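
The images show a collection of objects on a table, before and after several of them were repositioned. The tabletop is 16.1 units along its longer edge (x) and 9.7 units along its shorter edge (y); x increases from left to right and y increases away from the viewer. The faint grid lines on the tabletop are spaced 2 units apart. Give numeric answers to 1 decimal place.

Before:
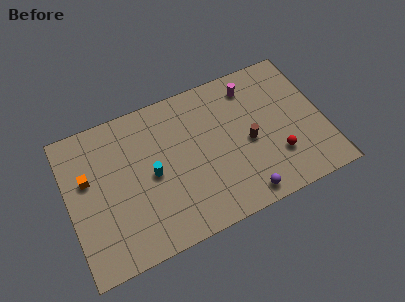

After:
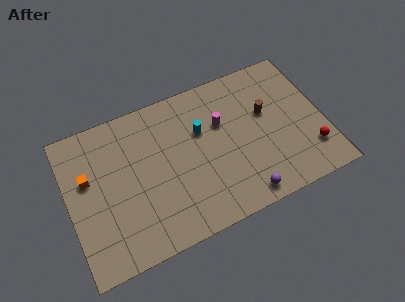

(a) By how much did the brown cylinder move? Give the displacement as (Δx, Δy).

(1.3, 1.5)

From the two frames, the brown cylinder sits at roughly (11.3, 4.4) before and (12.6, 5.9) after.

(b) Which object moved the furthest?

the cyan cylinder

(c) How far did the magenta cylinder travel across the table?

2.7

The magenta cylinder moved from about (11.9, 8.0) to (9.8, 6.3), a distance of √(2.1² + 1.7²) ≈ 2.7.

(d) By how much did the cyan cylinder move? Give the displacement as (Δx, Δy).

(3.3, 1.6)

The cyan cylinder started near (5.2, 4.7) and ended near (8.5, 6.3).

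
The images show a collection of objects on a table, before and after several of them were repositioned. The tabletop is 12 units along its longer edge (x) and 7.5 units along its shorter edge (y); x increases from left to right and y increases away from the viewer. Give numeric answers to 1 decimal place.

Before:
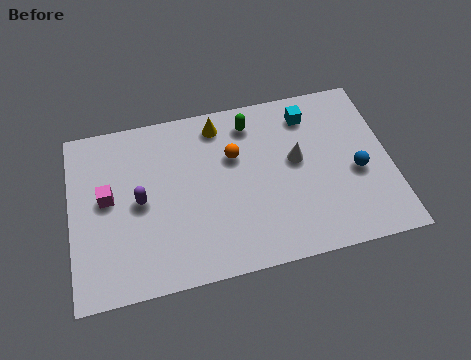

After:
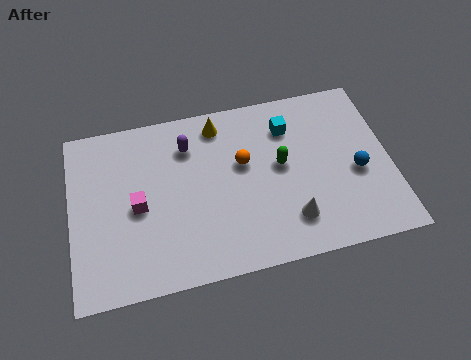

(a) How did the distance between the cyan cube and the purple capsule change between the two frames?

-3.1

The distance was about 6.9 in the first image and 3.8 in the second, so they moved 3.1 units closer together.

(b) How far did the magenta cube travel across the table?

1.3

The magenta cube moved from about (1.4, 4.1) to (2.5, 3.5), a distance of √(1.1² + 0.6²) ≈ 1.3.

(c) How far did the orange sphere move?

0.5

From (6.2, 4.9) to (6.5, 4.5), the orange sphere covered √(0.3² + 0.4²) ≈ 0.5 units.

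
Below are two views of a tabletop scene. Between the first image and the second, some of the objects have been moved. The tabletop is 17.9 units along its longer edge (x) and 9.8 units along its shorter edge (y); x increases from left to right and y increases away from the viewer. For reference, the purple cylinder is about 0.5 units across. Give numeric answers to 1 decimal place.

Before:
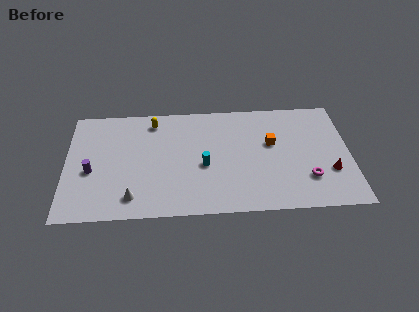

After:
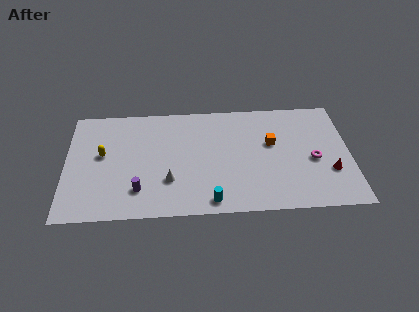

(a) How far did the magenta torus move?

1.6

The magenta torus was near (15.2, 2.7) before and (15.6, 4.3) after, so it travelled √(0.4² + 1.6²) ≈ 1.6 units.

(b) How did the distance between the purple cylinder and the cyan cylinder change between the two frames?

-2.4

They were about 7.1 units apart before and 4.7 after — 2.4 units closer together.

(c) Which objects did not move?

the red cone and the orange cube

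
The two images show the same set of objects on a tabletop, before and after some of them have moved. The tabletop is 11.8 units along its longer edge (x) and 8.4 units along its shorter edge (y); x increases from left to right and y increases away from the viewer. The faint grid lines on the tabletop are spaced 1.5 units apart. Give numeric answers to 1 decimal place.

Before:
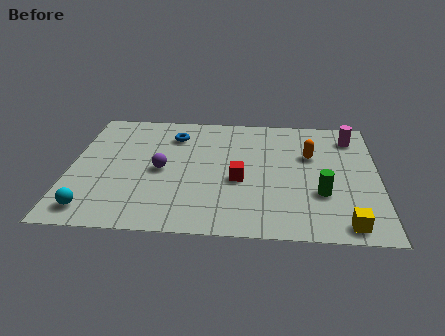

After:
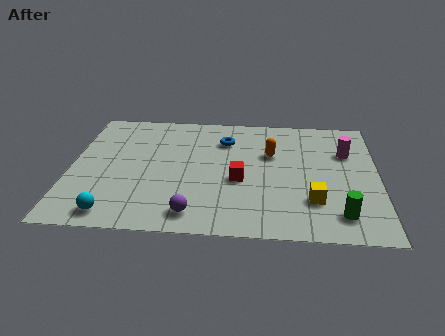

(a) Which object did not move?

the red cube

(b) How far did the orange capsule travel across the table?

1.5

The orange capsule moved from about (9.2, 5.4) to (7.7, 5.4), a distance of √(1.5² + 0.0²) ≈ 1.5.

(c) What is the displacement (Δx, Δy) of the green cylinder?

(0.7, -1.3)

The green cylinder started near (9.6, 2.8) and ended near (10.3, 1.5).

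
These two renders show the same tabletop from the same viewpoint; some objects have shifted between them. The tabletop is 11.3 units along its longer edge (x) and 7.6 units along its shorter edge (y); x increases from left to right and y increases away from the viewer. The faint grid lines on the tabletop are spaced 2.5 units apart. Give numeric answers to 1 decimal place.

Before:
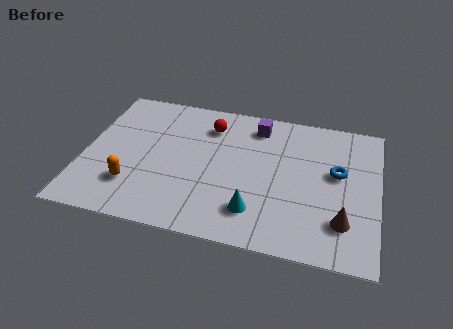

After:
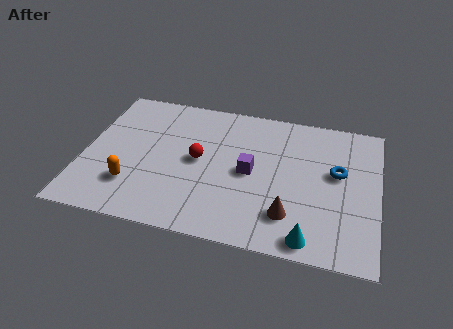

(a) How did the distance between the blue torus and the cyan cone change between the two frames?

-0.3

Before: roughly 4.0 units apart; after: 3.7. That's 0.3 units closer together.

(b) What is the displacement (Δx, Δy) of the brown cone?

(-2.0, -0.1)

From the two frames, the brown cone sits at roughly (10.0, 1.9) before and (8.0, 1.8) after.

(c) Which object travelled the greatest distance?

the purple cube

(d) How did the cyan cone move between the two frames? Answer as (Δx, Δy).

(2.1, -0.9)

The cyan cone was at about (6.7, 1.7) and moved to about (8.8, 0.8).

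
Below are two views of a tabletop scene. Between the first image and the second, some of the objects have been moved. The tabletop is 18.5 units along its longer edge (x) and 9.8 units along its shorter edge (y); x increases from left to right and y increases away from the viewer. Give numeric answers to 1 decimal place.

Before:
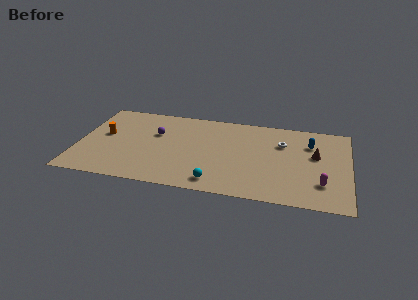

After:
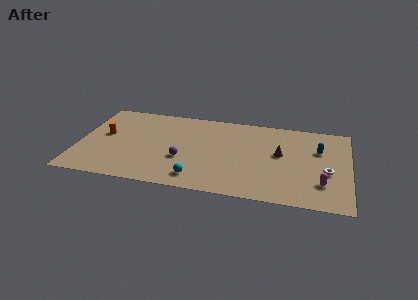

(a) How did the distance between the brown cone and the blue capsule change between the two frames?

+1.4

Before: roughly 1.4 units apart; after: 2.8. That's 1.4 units further apart.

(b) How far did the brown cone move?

2.4

From (16.2, 5.8) to (13.8, 5.5), the brown cone covered √(2.4² + 0.3²) ≈ 2.4 units.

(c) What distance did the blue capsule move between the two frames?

0.8

The blue capsule moved from about (15.8, 7.1) to (16.4, 6.5), a distance of √(0.6² + 0.6²) ≈ 0.8.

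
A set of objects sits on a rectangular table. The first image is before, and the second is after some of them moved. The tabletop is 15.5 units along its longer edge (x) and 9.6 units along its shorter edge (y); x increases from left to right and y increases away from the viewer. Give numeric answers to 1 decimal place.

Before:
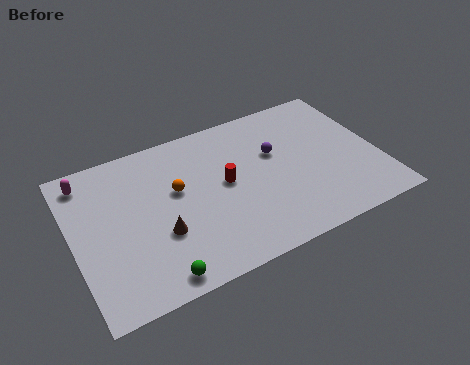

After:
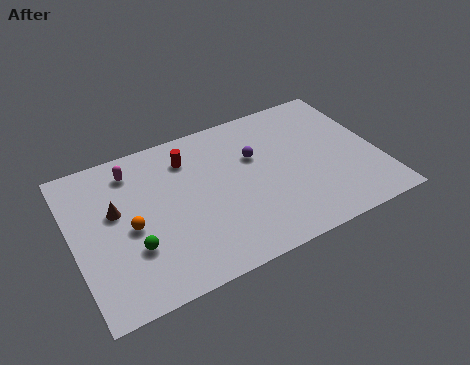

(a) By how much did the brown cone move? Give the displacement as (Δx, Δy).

(-2.0, 2.3)

From the two frames, the brown cone sits at roughly (4.2, 3.4) before and (2.2, 5.7) after.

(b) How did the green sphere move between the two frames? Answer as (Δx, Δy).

(-0.9, 2.1)

The green sphere was at about (3.7, 1.0) and moved to about (2.8, 3.1).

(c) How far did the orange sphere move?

2.8

The orange sphere was near (5.3, 5.7) before and (2.8, 4.4) after, so it travelled √(2.5² + 1.3²) ≈ 2.8 units.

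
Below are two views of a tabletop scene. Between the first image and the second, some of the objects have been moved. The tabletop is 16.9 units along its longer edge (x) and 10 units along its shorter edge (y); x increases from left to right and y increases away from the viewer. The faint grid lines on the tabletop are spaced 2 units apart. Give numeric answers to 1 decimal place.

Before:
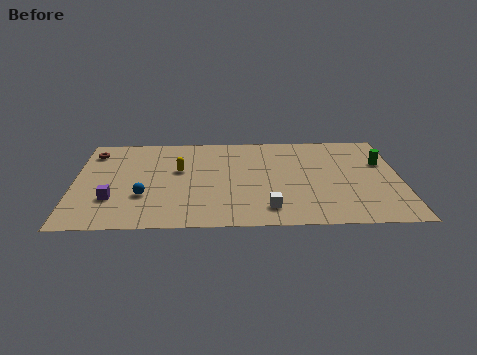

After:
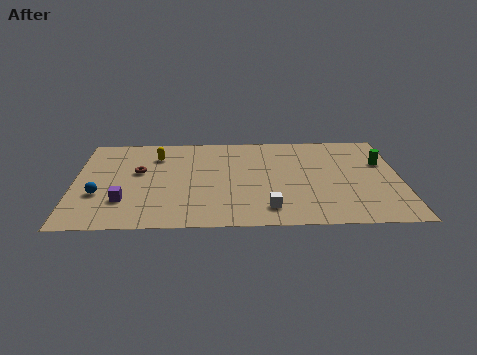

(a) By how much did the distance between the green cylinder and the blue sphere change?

+2.2

They were about 12.8 units apart before and 15.0 after — 2.2 units further apart.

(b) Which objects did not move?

the green cylinder and the white cube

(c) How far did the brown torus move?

3.3

The brown torus moved from about (0.9, 8.1) to (3.3, 5.9), a distance of √(2.4² + 2.2²) ≈ 3.3.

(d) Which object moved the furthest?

the brown torus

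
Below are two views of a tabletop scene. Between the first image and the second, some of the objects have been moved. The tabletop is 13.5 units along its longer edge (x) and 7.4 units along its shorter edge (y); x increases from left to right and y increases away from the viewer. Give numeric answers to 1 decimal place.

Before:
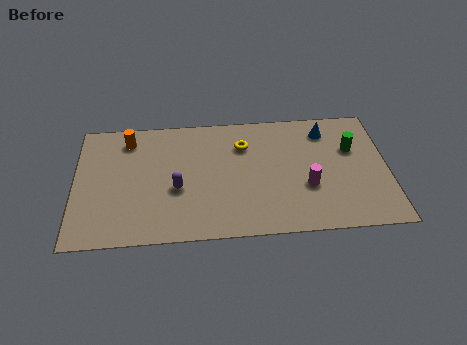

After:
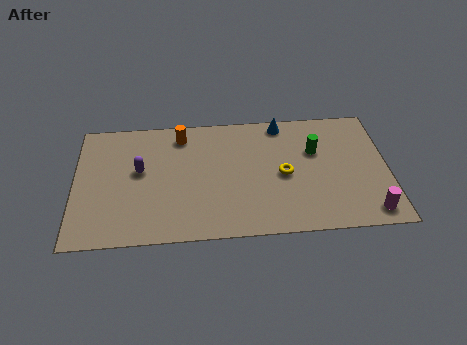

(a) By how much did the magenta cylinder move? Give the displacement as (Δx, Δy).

(2.6, -1.7)

The magenta cylinder was at about (10.0, 2.7) and moved to about (12.6, 1.0).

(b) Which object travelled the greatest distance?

the magenta cylinder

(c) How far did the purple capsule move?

2.0

From (4.4, 3.0) to (2.8, 4.2), the purple capsule covered √(1.6² + 1.2²) ≈ 2.0 units.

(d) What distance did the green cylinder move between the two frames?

1.6

The green cylinder moved from about (12.0, 4.8) to (10.4, 4.8), a distance of √(1.6² + 0.0²) ≈ 1.6.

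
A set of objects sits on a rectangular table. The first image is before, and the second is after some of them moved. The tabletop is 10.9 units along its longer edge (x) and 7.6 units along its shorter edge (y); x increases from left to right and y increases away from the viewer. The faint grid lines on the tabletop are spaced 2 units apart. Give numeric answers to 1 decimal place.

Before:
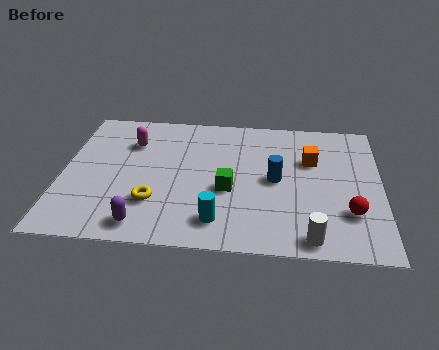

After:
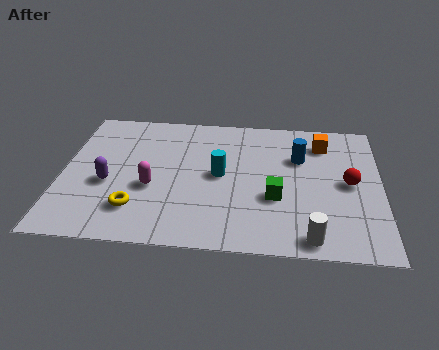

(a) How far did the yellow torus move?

0.7

From (3.2, 2.2) to (2.6, 1.8), the yellow torus covered √(0.6² + 0.4²) ≈ 0.7 units.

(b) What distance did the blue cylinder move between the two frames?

1.5

The blue cylinder moved from about (7.3, 3.8) to (8.1, 5.1), a distance of √(0.8² + 1.3²) ≈ 1.5.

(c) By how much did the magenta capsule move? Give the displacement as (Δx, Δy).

(0.8, -2.5)

The magenta capsule was at about (2.3, 5.5) and moved to about (3.1, 3.0).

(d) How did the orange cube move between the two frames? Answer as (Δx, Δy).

(0.4, 1.0)

The orange cube started near (8.5, 5.0) and ended near (8.9, 6.0).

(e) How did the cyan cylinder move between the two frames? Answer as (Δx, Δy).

(0.0, 2.5)

From the two frames, the cyan cylinder sits at roughly (5.4, 1.4) before and (5.4, 3.9) after.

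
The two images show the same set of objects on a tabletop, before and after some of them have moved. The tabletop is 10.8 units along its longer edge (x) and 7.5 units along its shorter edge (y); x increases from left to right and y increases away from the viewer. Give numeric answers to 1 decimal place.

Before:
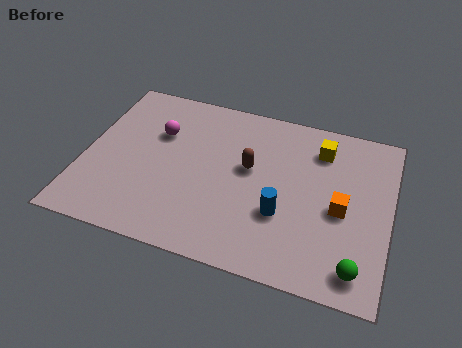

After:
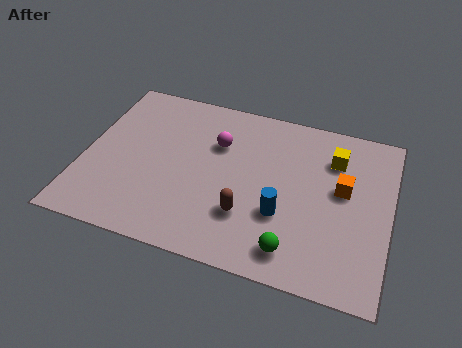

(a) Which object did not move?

the blue cylinder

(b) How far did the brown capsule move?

2.1

From (5.8, 4.3) to (5.9, 2.2), the brown capsule covered √(0.1² + 2.1²) ≈ 2.1 units.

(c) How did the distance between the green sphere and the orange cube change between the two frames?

+1.0

The distance was about 2.4 in the first image and 3.4 in the second, so they moved 1.0 units further apart.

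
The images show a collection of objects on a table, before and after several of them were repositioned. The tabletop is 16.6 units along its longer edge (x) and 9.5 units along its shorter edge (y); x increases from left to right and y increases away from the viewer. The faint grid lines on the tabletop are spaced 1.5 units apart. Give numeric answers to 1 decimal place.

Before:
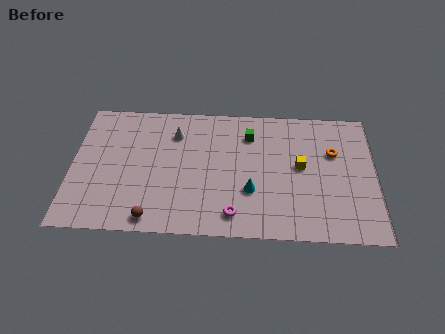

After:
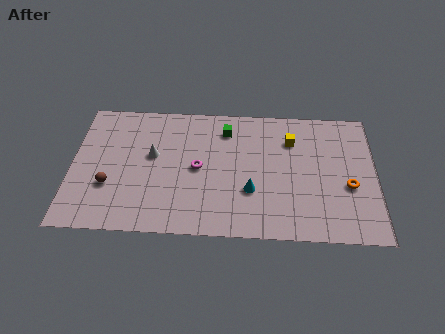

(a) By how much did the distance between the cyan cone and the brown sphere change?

+2.0

Before: roughly 5.7 units apart; after: 7.7. That's 2.0 units further apart.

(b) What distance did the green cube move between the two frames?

1.3

From (9.7, 7.3) to (8.4, 7.6), the green cube covered √(1.3² + 0.3²) ≈ 1.3 units.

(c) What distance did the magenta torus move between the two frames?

3.8

The magenta torus was near (8.9, 1.5) before and (6.9, 4.7) after, so it travelled √(2.0² + 3.2²) ≈ 3.8 units.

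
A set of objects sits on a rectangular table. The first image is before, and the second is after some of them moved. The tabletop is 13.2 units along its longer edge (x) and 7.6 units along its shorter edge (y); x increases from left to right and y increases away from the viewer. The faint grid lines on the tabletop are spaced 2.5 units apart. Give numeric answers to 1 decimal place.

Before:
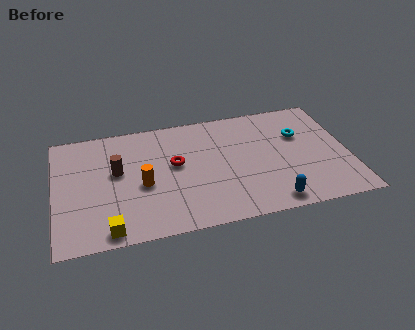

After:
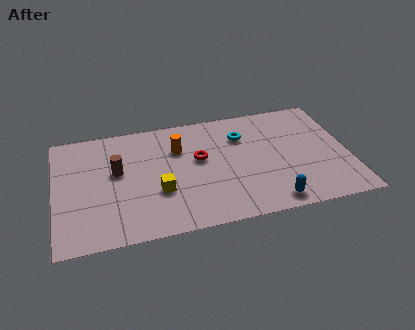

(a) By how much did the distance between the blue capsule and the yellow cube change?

-2.0

They were about 7.2 units apart before and 5.2 after — 2.0 units closer together.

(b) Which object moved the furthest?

the yellow cube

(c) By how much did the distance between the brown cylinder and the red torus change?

+1.1

They were about 2.6 units apart before and 3.7 after — 1.1 units further apart.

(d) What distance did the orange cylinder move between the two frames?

2.6

The orange cylinder moved from about (3.9, 3.3) to (5.6, 5.3), a distance of √(1.7² + 2.0²) ≈ 2.6.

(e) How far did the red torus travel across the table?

1.1

The red torus moved from about (5.4, 4.3) to (6.5, 4.4), a distance of √(1.1² + 0.1²) ≈ 1.1.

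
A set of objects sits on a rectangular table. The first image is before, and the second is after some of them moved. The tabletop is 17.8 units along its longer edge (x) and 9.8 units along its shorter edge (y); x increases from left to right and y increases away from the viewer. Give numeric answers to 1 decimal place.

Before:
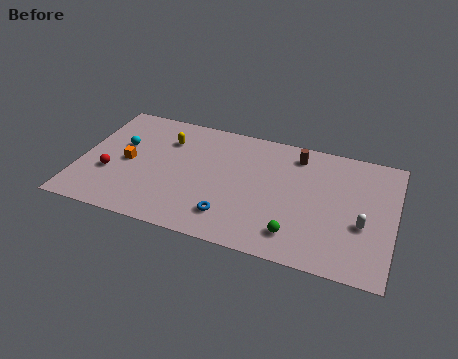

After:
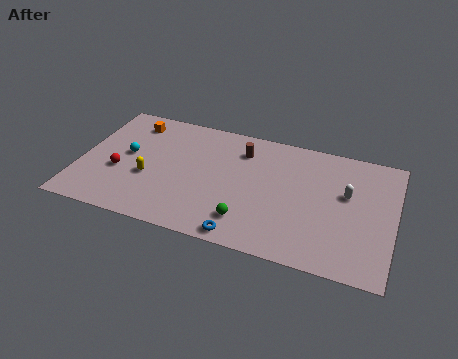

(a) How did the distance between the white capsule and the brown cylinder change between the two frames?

+0.4

Before: roughly 5.9 units apart; after: 6.3. That's 0.4 units further apart.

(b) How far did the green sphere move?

2.7

From (12.5, 1.9) to (9.8, 2.1), the green sphere covered √(2.7² + 0.2²) ≈ 2.7 units.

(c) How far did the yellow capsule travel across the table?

3.5

The yellow capsule moved from about (4.7, 7.2) to (4.0, 3.8), a distance of √(0.7² + 3.4²) ≈ 3.5.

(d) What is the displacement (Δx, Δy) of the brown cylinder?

(-3.1, -0.6)

The brown cylinder started near (12.1, 8.2) and ended near (9.0, 7.6).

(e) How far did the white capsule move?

2.3

The white capsule was near (16.1, 3.8) before and (15.1, 5.9) after, so it travelled √(1.0² + 2.1²) ≈ 2.3 units.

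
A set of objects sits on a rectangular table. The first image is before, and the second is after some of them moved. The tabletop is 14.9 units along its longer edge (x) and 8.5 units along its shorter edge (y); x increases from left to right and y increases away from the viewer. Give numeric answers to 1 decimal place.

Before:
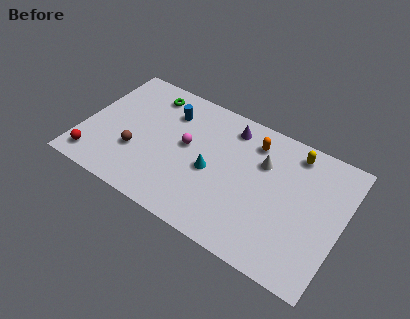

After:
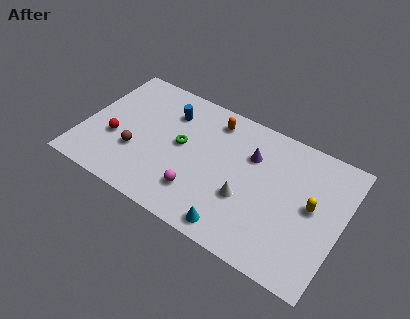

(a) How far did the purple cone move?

1.8

The purple cone was near (8.1, 7.1) before and (9.5, 5.9) after, so it travelled √(1.4² + 1.2²) ≈ 1.8 units.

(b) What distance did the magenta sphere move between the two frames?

2.8

From (5.9, 4.7) to (7.0, 2.1), the magenta sphere covered √(1.1² + 2.6²) ≈ 2.8 units.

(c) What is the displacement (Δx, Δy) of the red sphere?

(0.9, 1.9)

The red sphere was at about (1.0, 1.3) and moved to about (1.9, 3.2).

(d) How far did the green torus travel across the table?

3.4

The green torus moved from about (3.3, 7.1) to (5.6, 4.6), a distance of √(2.3² + 2.5²) ≈ 3.4.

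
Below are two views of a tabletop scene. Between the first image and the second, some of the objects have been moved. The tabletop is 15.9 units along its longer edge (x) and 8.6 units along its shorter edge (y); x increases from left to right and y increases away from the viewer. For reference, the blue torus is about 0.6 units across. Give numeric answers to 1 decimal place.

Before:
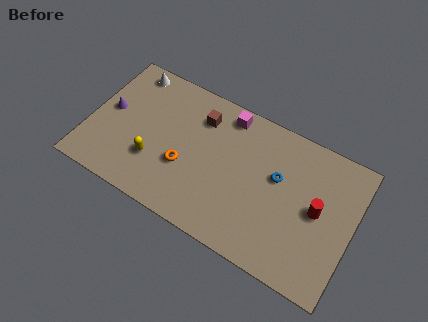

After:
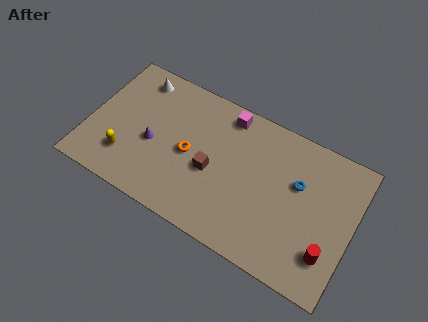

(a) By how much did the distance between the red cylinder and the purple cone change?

-1.8

The distance was about 12.7 in the first image and 10.9 in the second, so they moved 1.8 units closer together.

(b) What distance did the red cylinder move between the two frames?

2.4

From (13.8, 4.4) to (14.7, 2.2), the red cylinder covered √(0.9² + 2.2²) ≈ 2.4 units.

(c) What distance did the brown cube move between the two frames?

3.1

From (6.4, 6.6) to (7.5, 3.7), the brown cube covered √(1.1² + 2.9²) ≈ 3.1 units.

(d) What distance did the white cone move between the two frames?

0.6

From (1.9, 7.6) to (2.4, 7.3), the white cone covered √(0.5² + 0.3²) ≈ 0.6 units.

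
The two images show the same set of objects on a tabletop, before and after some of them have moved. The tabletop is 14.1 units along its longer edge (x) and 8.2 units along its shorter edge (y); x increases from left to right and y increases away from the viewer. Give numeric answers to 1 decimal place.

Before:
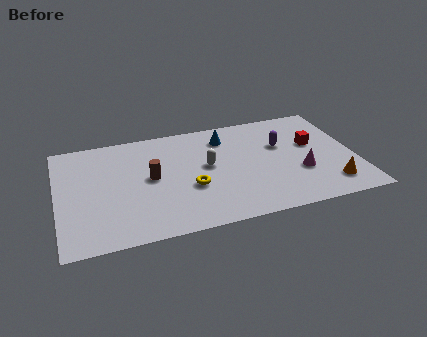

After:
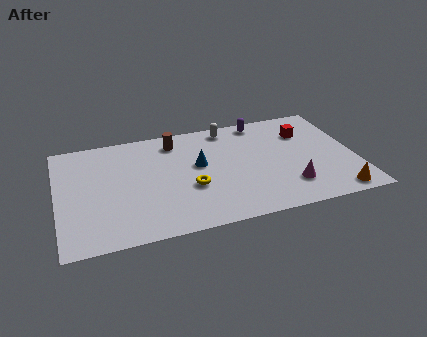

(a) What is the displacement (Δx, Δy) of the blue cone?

(-1.4, -1.8)

The blue cone was at about (8.1, 6.5) and moved to about (6.7, 4.7).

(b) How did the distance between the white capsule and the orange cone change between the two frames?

+1.5

Before: roughly 6.3 units apart; after: 7.8. That's 1.5 units further apart.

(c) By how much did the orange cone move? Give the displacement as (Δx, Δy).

(0.2, -0.7)

From the two frames, the orange cone sits at roughly (12.7, 1.6) before and (12.9, 0.9) after.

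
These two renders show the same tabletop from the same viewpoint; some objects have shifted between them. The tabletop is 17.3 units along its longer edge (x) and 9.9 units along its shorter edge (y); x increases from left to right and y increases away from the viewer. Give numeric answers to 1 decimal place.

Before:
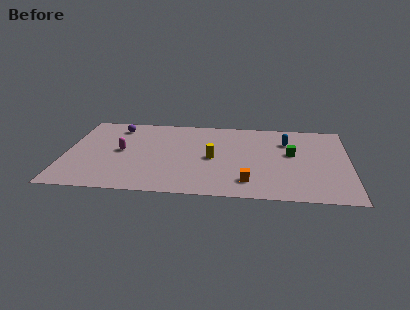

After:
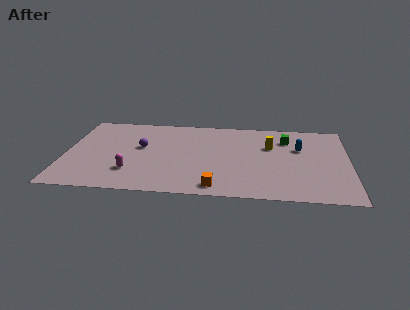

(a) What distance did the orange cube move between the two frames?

2.1

From (11.2, 2.0) to (9.3, 1.2), the orange cube covered √(1.9² + 0.8²) ≈ 2.1 units.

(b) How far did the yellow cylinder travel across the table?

3.9

The yellow cylinder moved from about (9.0, 4.7) to (12.5, 6.5), a distance of √(3.5² + 1.8²) ≈ 3.9.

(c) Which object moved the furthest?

the yellow cylinder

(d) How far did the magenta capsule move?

2.6

The magenta capsule moved from about (3.4, 5.1) to (4.1, 2.6), a distance of √(0.7² + 2.5²) ≈ 2.6.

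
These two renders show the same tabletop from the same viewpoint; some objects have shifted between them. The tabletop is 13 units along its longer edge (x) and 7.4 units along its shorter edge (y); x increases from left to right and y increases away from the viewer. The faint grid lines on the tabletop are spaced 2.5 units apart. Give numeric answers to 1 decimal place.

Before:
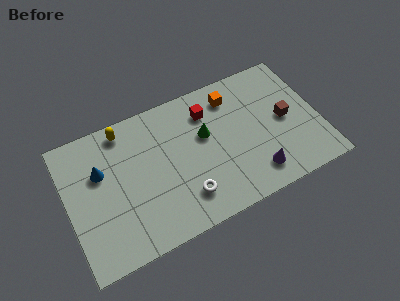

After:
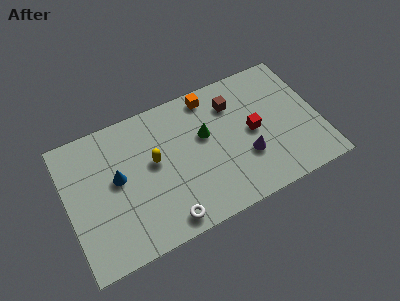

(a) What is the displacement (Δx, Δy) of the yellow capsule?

(1.3, -2.3)

From the two frames, the yellow capsule sits at roughly (3.2, 6.5) before and (4.5, 4.2) after.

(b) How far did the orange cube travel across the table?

1.2

The orange cube was near (8.8, 6.0) before and (7.7, 6.5) after, so it travelled √(1.1² + 0.5²) ≈ 1.2 units.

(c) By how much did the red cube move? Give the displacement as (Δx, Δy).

(2.1, -2.0)

The red cube started near (7.5, 5.7) and ended near (9.6, 3.7).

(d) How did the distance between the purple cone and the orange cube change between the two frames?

-0.4

The distance was about 4.6 in the first image and 4.2 in the second, so they moved 0.4 units closer together.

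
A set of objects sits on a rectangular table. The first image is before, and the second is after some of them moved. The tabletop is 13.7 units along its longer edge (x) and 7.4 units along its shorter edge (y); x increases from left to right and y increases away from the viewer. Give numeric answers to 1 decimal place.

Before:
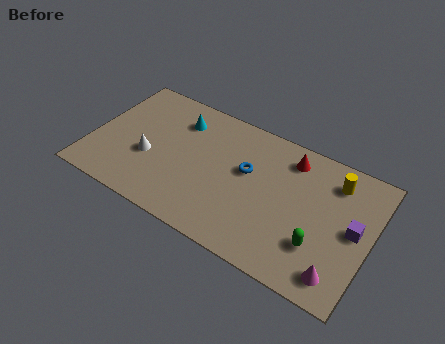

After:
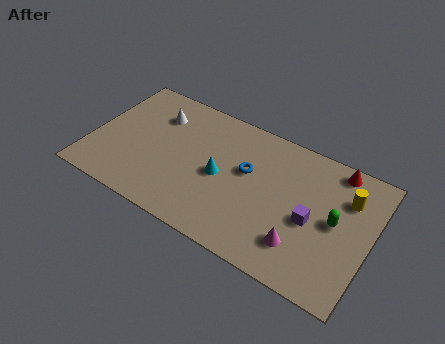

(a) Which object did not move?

the blue torus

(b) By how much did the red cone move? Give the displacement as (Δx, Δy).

(2.2, 0.5)

From the two frames, the red cone sits at roughly (9.5, 6.1) before and (11.7, 6.6) after.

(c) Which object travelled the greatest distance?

the cyan cone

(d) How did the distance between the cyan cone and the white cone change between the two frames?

+1.0

They were about 3.0 units apart before and 4.0 after — 1.0 units further apart.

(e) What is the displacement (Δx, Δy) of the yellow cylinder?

(0.7, -0.6)

The yellow cylinder was at about (11.7, 5.9) and moved to about (12.4, 5.3).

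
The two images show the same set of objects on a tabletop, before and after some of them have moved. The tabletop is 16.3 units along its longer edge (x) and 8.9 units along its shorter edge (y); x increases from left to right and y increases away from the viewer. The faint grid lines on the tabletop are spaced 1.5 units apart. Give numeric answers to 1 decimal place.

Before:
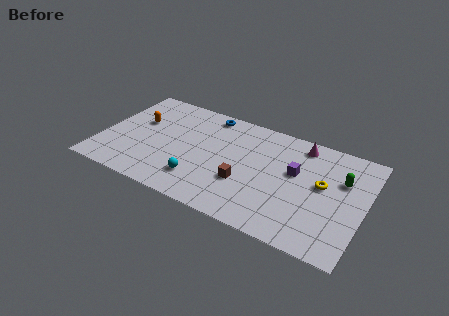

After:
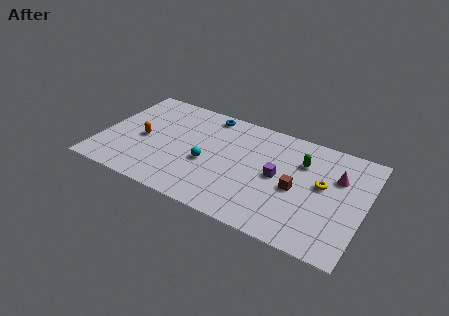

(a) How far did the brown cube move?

3.2

The brown cube moved from about (9.1, 3.1) to (12.2, 4.0), a distance of √(3.1² + 0.9²) ≈ 3.2.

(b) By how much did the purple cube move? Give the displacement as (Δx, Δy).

(-1.0, -0.8)

From the two frames, the purple cube sits at roughly (12.0, 5.3) before and (11.0, 4.5) after.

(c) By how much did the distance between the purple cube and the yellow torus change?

+1.0

The distance was about 1.7 in the first image and 2.7 in the second, so they moved 1.0 units further apart.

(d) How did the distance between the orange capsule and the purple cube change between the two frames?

-1.5

Before: roughly 9.9 units apart; after: 8.4. That's 1.5 units closer together.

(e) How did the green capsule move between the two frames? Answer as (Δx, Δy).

(-2.5, 0.4)

The green capsule was at about (14.8, 5.9) and moved to about (12.3, 6.3).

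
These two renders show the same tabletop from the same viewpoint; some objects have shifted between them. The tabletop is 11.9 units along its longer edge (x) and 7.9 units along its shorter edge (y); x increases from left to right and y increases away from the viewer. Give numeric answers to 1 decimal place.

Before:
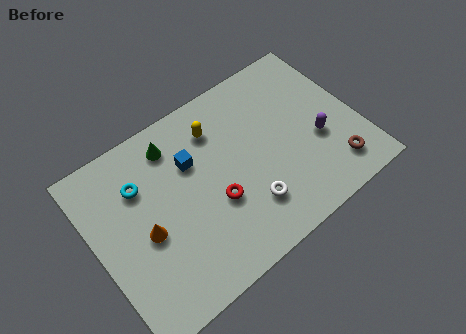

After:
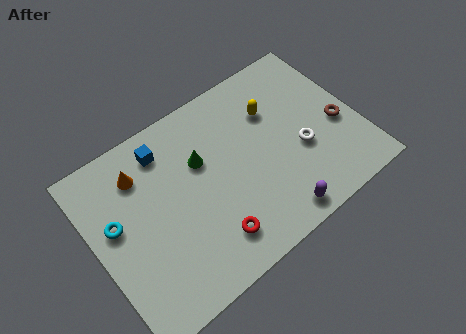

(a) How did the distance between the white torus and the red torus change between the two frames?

+3.1

Before: roughly 1.6 units apart; after: 4.7. That's 3.1 units further apart.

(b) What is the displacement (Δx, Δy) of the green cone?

(1.0, -1.4)

From the two frames, the green cone sits at roughly (4.0, 6.5) before and (5.0, 5.1) after.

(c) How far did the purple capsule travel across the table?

3.3

The purple capsule was near (10.0, 3.1) before and (7.5, 0.9) after, so it travelled √(2.5² + 2.2²) ≈ 3.3 units.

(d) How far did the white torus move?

2.9

The white torus was near (6.5, 2.0) before and (9.2, 3.1) after, so it travelled √(2.7² + 1.1²) ≈ 2.9 units.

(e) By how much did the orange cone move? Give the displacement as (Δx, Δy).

(0.3, 2.6)

The orange cone started near (2.1, 3.5) and ended near (2.4, 6.1).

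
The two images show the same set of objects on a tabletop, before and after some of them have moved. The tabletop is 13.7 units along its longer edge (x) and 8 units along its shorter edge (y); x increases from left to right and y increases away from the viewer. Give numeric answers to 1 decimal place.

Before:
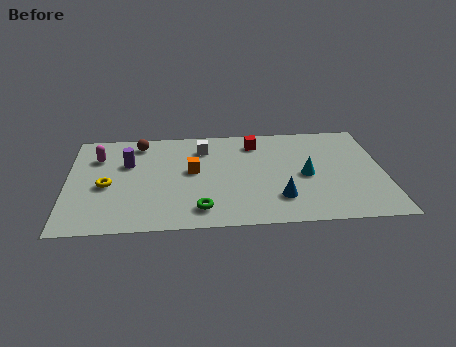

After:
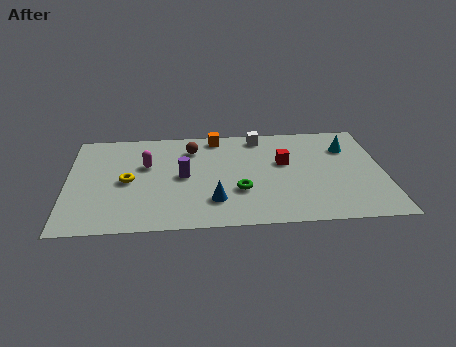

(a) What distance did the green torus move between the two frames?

2.1

The green torus was near (5.7, 1.4) before and (7.4, 2.7) after, so it travelled √(1.7² + 1.3²) ≈ 2.1 units.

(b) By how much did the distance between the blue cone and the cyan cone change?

+4.9

They were about 2.1 units apart before and 7.0 after — 4.9 units further apart.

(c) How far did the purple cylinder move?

2.7

The purple cylinder moved from about (2.6, 5.2) to (5.0, 4.0), a distance of √(2.4² + 1.2²) ≈ 2.7.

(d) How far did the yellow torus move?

0.9

The yellow torus moved from about (1.7, 3.5) to (2.6, 3.8), a distance of √(0.9² + 0.3²) ≈ 0.9.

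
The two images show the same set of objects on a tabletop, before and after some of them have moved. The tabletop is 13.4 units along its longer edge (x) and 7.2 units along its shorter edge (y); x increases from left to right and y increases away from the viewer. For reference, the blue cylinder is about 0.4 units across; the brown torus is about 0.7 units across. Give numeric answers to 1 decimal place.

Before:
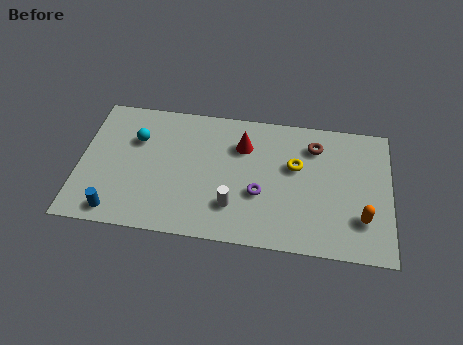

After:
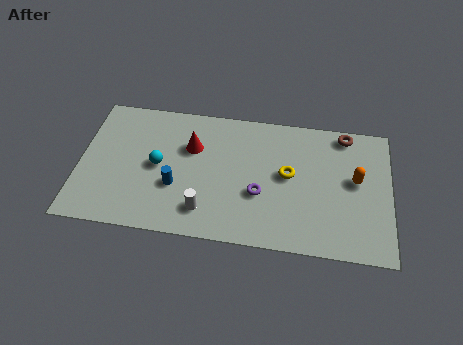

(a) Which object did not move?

the purple torus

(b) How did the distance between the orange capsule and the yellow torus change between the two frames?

-0.9

They were about 3.8 units apart before and 2.9 after — 0.9 units closer together.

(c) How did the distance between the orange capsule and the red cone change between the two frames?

+1.0

The distance was about 6.1 in the first image and 7.1 in the second, so they moved 1.0 units further apart.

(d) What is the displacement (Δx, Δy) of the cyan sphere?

(1.0, -1.3)

From the two frames, the cyan sphere sits at roughly (2.4, 4.9) before and (3.4, 3.6) after.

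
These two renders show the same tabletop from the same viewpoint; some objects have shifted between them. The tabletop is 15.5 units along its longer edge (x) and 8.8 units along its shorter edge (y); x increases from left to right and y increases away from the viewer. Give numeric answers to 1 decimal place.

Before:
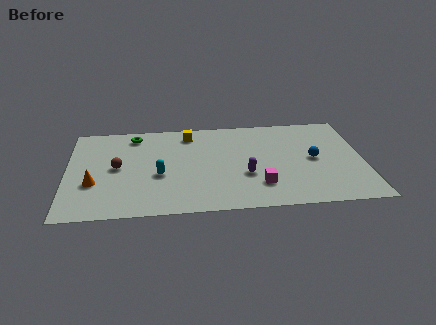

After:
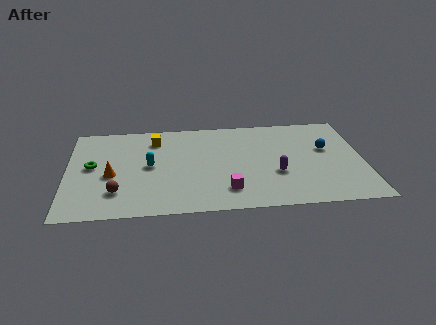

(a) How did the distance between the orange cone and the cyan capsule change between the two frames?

-1.3

They were about 3.4 units apart before and 2.1 after — 1.3 units closer together.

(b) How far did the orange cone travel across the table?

1.1

The orange cone moved from about (1.4, 3.1) to (2.3, 3.8), a distance of √(0.9² + 0.7²) ≈ 1.1.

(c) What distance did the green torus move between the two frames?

3.6

The green torus was near (3.5, 7.5) before and (1.3, 4.7) after, so it travelled √(2.2² + 2.8²) ≈ 3.6 units.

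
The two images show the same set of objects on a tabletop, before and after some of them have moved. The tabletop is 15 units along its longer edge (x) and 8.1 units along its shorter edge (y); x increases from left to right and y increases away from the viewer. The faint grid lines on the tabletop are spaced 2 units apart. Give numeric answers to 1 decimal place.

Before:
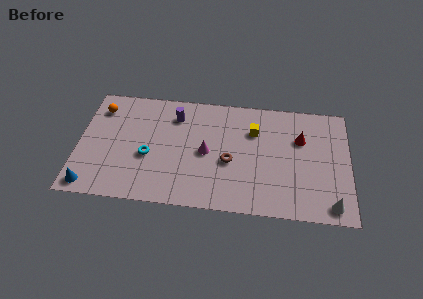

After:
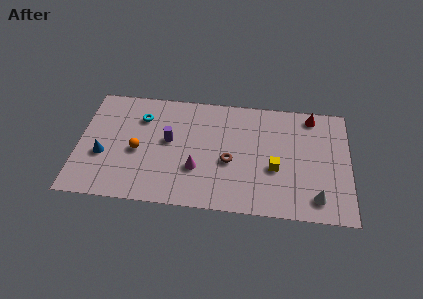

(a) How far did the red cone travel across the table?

1.8

From (12.3, 5.4) to (12.9, 7.1), the red cone covered √(0.6² + 1.7²) ≈ 1.8 units.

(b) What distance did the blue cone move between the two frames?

2.3

The blue cone moved from about (0.8, 0.9) to (1.4, 3.1), a distance of √(0.6² + 2.2²) ≈ 2.3.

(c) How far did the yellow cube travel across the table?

2.8

The yellow cube moved from about (9.7, 5.7) to (10.9, 3.2), a distance of √(1.2² + 2.5²) ≈ 2.8.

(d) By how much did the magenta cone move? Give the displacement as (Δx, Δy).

(-0.5, -1.2)

The magenta cone started near (7.1, 3.9) and ended near (6.6, 2.7).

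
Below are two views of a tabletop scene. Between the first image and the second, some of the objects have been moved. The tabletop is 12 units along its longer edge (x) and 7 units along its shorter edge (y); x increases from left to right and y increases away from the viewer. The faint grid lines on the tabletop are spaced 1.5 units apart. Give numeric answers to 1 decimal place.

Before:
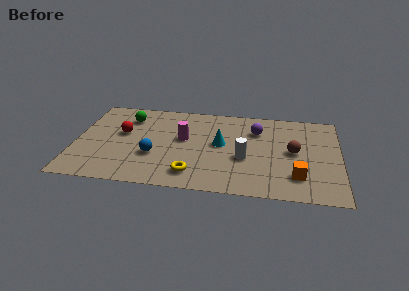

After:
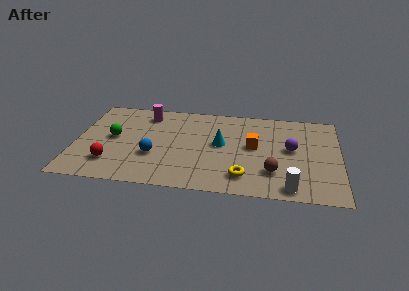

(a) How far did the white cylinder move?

2.9

The white cylinder moved from about (7.7, 2.8) to (9.8, 0.8), a distance of √(2.1² + 2.0²) ≈ 2.9.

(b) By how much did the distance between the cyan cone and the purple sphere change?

+1.1

They were about 2.1 units apart before and 3.2 after — 1.1 units further apart.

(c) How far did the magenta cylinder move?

2.5

From (4.9, 4.0) to (3.1, 5.8), the magenta cylinder covered √(1.8² + 1.8²) ≈ 2.5 units.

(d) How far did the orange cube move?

2.9

From (10.1, 1.7) to (8.1, 3.8), the orange cube covered √(2.0² + 2.1²) ≈ 2.9 units.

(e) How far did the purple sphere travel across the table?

2.1

The purple sphere moved from about (8.2, 5.1) to (9.8, 3.8), a distance of √(1.6² + 1.3²) ≈ 2.1.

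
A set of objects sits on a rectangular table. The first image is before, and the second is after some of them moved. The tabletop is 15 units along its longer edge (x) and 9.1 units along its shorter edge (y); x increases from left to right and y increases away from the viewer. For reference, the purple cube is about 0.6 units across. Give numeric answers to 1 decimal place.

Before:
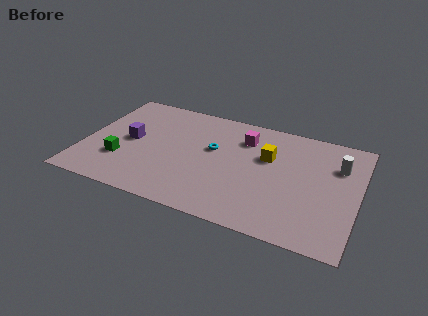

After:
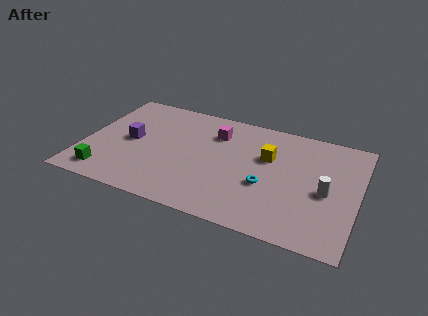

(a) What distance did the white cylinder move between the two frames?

2.4

The white cylinder moved from about (13.8, 6.4) to (13.3, 4.1), a distance of √(0.5² + 2.3²) ≈ 2.4.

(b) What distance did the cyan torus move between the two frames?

3.6

From (7.0, 5.4) to (10.1, 3.5), the cyan torus covered √(3.1² + 1.9²) ≈ 3.6 units.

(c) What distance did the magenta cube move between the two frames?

1.6

The magenta cube was near (8.6, 6.9) before and (7.0, 6.8) after, so it travelled √(1.6² + 0.1²) ≈ 1.6 units.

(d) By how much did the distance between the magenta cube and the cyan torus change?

+2.3

The distance was about 2.2 in the first image and 4.5 in the second, so they moved 2.3 units further apart.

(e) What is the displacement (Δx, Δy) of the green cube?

(-0.7, -1.4)

From the two frames, the green cube sits at roughly (2.2, 2.8) before and (1.5, 1.4) after.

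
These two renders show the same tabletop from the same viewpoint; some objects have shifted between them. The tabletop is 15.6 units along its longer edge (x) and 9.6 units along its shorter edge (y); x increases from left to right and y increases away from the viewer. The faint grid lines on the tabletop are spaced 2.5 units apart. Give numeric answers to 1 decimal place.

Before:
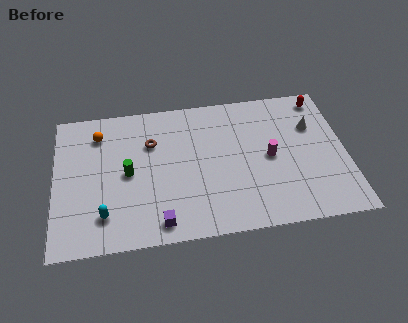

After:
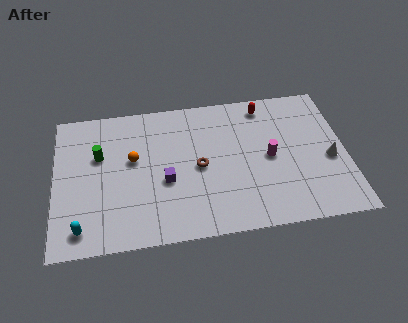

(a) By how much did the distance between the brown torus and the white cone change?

-1.7

The distance was about 8.7 in the first image and 7.0 in the second, so they moved 1.7 units closer together.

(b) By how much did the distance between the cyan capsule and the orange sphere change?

-0.5

Before: roughly 5.5 units apart; after: 5.0. That's 0.5 units closer together.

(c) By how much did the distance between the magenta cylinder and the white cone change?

+0.3

They were about 3.0 units apart before and 3.3 after — 0.3 units further apart.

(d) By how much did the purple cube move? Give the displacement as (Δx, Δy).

(0.4, 2.7)

The purple cube was at about (5.5, 1.2) and moved to about (5.9, 3.9).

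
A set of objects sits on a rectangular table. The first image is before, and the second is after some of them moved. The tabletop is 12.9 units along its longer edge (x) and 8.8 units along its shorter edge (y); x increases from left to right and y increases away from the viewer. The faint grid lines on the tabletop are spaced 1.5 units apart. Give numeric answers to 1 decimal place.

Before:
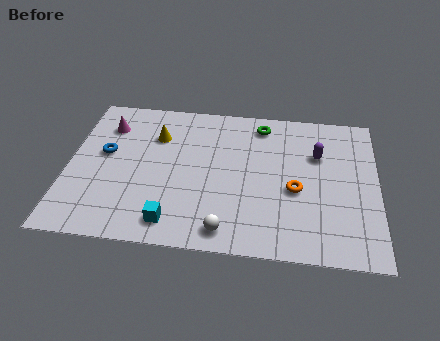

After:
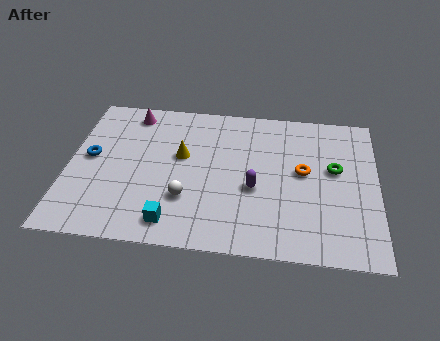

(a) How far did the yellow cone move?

1.6

The yellow cone moved from about (3.6, 6.3) to (4.7, 5.2), a distance of √(1.1² + 1.1²) ≈ 1.6.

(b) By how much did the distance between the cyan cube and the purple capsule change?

-3.5

The distance was about 7.5 in the first image and 4.0 in the second, so they moved 3.5 units closer together.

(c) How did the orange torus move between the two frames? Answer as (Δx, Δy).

(0.3, 1.1)

From the two frames, the orange torus sits at roughly (9.5, 3.7) before and (9.8, 4.8) after.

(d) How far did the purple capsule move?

3.5

The purple capsule was near (10.4, 5.9) before and (7.8, 3.6) after, so it travelled √(2.6² + 2.3²) ≈ 3.5 units.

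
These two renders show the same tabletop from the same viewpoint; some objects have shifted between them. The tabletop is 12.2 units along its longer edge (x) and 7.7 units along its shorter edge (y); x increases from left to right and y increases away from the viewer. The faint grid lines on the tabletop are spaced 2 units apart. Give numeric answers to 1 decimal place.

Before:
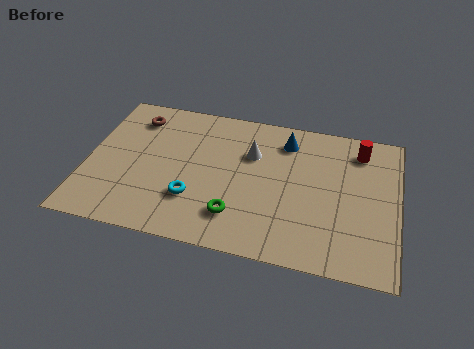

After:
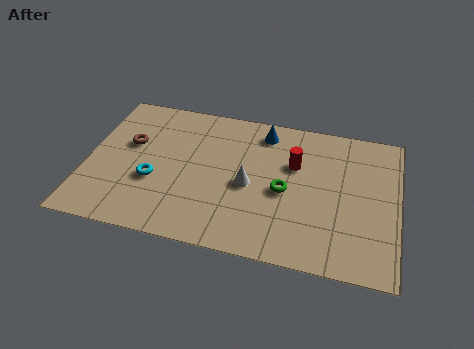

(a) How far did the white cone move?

1.7

From (6.4, 5.2) to (6.4, 3.5), the white cone covered √(0.0² + 1.7²) ≈ 1.7 units.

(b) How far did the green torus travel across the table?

2.5

From (6.0, 1.8) to (7.8, 3.5), the green torus covered √(1.8² + 1.7²) ≈ 2.5 units.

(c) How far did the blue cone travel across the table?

0.9

The blue cone moved from about (7.7, 6.2) to (6.8, 6.5), a distance of √(0.9² + 0.3²) ≈ 0.9.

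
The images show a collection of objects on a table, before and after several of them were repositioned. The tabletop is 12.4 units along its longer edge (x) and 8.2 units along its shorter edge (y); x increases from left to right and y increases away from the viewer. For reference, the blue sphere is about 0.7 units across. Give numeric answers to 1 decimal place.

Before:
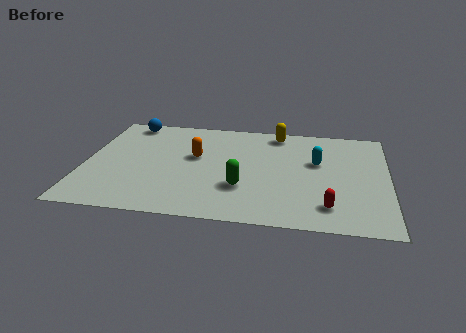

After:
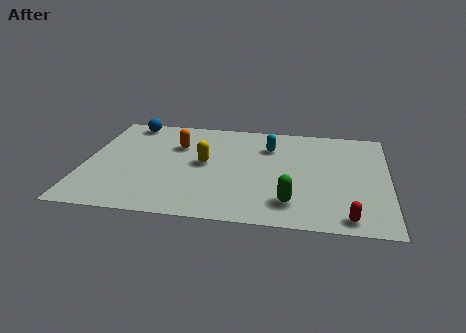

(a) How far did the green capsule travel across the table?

2.2

The green capsule moved from about (6.5, 2.6) to (8.5, 1.7), a distance of √(2.0² + 0.9²) ≈ 2.2.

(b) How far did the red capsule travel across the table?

1.1

From (10.0, 1.6) to (10.8, 0.9), the red capsule covered √(0.8² + 0.7²) ≈ 1.1 units.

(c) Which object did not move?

the blue sphere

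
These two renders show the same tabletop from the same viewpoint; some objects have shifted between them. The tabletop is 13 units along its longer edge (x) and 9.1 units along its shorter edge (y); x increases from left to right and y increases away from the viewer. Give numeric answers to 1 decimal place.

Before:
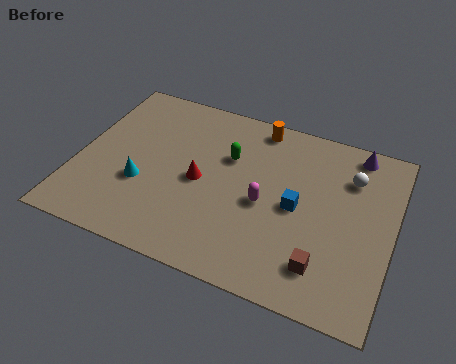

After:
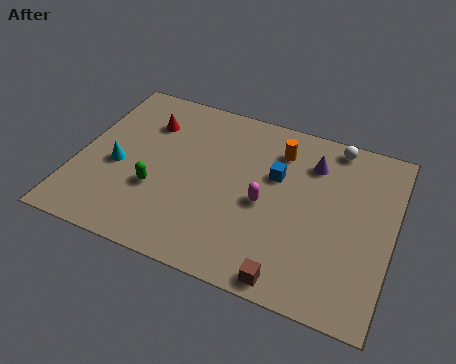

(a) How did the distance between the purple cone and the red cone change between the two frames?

-0.3

The distance was about 7.2 in the first image and 6.9 in the second, so they moved 0.3 units closer together.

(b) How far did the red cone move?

3.5

The red cone moved from about (5.1, 4.3) to (2.6, 6.7), a distance of √(2.5² + 2.4²) ≈ 3.5.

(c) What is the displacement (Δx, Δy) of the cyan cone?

(-1.1, 0.6)

From the two frames, the cyan cone sits at roughly (2.8, 3.3) before and (1.7, 3.9) after.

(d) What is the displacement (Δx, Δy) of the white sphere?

(-0.8, 1.5)

The white sphere started near (11.1, 6.7) and ended near (10.3, 8.2).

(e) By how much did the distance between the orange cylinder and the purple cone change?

-2.7

Before: roughly 4.1 units apart; after: 1.4. That's 2.7 units closer together.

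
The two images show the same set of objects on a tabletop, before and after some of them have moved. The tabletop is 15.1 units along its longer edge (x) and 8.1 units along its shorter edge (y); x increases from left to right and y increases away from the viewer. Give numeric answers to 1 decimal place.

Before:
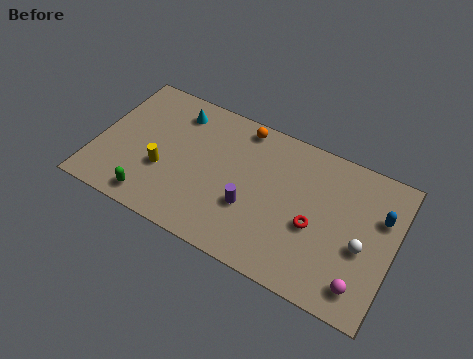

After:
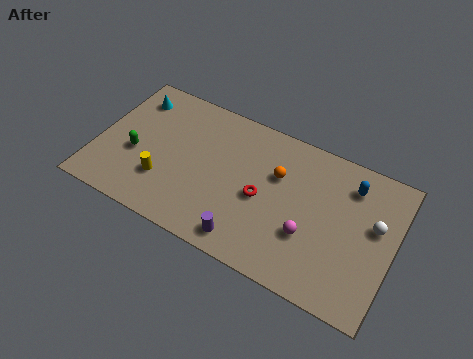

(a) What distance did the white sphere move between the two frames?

1.5

From (13.6, 3.4) to (14.1, 4.8), the white sphere covered √(0.5² + 1.4²) ≈ 1.5 units.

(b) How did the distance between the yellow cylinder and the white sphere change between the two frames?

+0.7

Before: roughly 10.1 units apart; after: 10.8. That's 0.7 units further apart.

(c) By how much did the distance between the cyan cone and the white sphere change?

+2.4

Before: roughly 10.4 units apart; after: 12.8. That's 2.4 units further apart.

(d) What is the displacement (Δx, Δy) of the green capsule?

(-1.2, 2.2)

The green capsule started near (3.2, 1.1) and ended near (2.0, 3.3).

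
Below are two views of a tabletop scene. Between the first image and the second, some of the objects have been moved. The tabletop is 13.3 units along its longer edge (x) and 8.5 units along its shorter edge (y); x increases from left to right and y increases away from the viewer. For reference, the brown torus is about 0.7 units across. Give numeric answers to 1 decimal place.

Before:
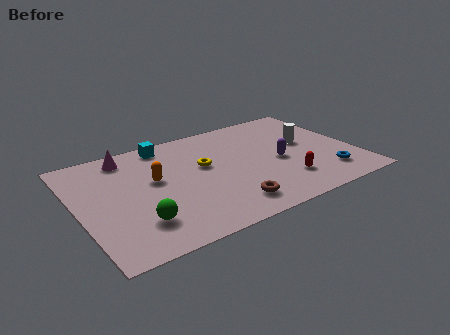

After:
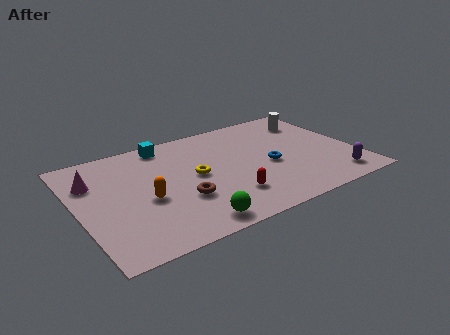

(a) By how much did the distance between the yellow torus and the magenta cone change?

+0.9

They were about 4.1 units apart before and 5.0 after — 0.9 units further apart.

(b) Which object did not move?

the cyan cube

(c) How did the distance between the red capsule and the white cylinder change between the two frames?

+3.6

The distance was about 3.1 in the first image and 6.7 in the second, so they moved 3.6 units further apart.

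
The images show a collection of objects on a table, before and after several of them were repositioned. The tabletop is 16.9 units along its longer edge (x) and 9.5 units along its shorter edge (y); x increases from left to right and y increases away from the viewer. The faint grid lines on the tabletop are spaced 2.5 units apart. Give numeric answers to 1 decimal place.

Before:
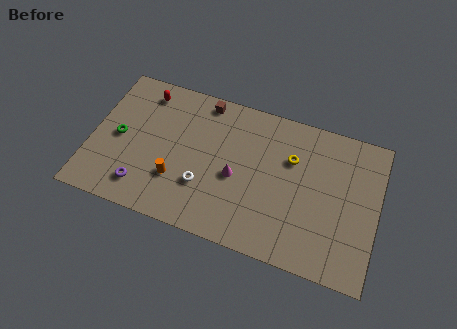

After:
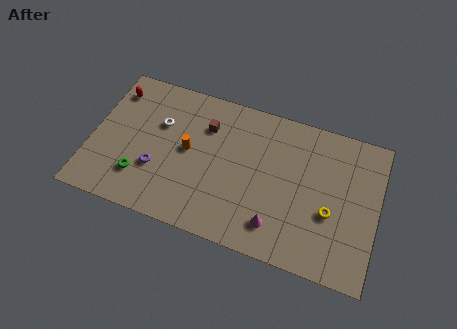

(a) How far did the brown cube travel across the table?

1.6

From (6.3, 8.5) to (6.6, 6.9), the brown cube covered √(0.3² + 1.6²) ≈ 1.6 units.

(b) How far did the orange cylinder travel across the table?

2.2

From (5.2, 2.9) to (5.7, 5.0), the orange cylinder covered √(0.5² + 2.1²) ≈ 2.2 units.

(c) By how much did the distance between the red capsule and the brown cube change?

+2.1

The distance was about 3.5 in the first image and 5.6 in the second, so they moved 2.1 units further apart.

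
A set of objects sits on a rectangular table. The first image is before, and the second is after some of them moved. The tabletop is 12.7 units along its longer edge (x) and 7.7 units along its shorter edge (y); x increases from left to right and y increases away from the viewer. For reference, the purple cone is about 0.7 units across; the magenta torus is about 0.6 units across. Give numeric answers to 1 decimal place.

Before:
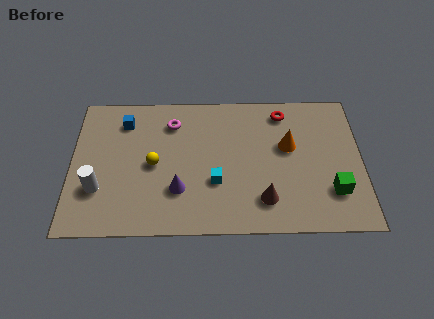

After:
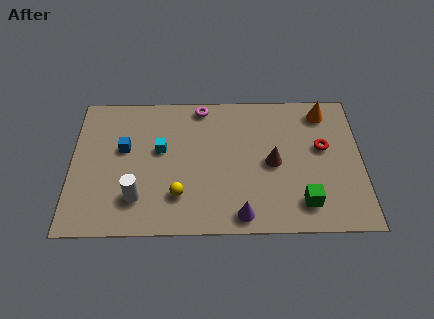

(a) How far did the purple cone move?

3.0

The purple cone was near (4.7, 2.3) before and (7.4, 0.9) after, so it travelled √(2.7² + 1.4²) ≈ 3.0 units.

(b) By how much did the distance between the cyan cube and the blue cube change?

-3.6

They were about 5.2 units apart before and 1.6 after — 3.6 units closer together.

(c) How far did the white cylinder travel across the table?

1.8

The white cylinder was near (1.2, 2.4) before and (2.9, 1.9) after, so it travelled √(1.7² + 0.5²) ≈ 1.8 units.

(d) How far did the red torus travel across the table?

2.6

From (9.3, 6.5) to (11.0, 4.5), the red torus covered √(1.7² + 2.0²) ≈ 2.6 units.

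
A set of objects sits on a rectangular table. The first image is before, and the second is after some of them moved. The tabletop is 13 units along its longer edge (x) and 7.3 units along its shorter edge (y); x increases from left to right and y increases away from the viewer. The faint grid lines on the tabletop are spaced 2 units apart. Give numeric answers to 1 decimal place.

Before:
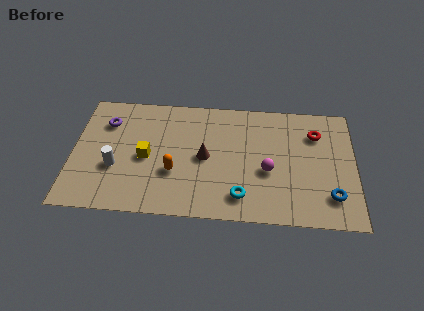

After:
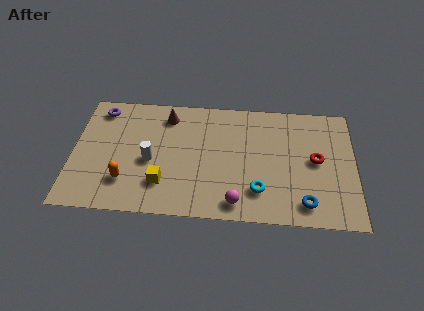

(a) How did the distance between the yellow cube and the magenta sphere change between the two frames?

-2.1

Before: roughly 5.6 units apart; after: 3.5. That's 2.1 units closer together.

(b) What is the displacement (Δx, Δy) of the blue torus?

(-1.2, -0.5)

The blue torus was at about (11.9, 1.7) and moved to about (10.7, 1.2).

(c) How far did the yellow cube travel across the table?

1.7

The yellow cube was near (3.4, 3.4) before and (4.2, 1.9) after, so it travelled √(0.8² + 1.5²) ≈ 1.7 units.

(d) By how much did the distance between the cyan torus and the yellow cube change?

-0.4

Before: roughly 4.8 units apart; after: 4.4. That's 0.4 units closer together.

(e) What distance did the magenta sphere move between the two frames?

2.4

The magenta sphere moved from about (9.0, 3.0) to (7.6, 1.0), a distance of √(1.4² + 2.0²) ≈ 2.4.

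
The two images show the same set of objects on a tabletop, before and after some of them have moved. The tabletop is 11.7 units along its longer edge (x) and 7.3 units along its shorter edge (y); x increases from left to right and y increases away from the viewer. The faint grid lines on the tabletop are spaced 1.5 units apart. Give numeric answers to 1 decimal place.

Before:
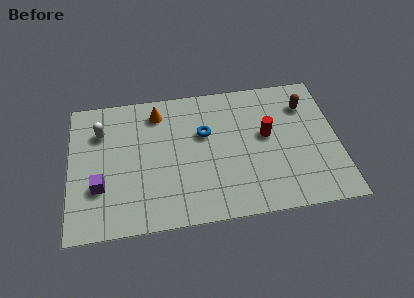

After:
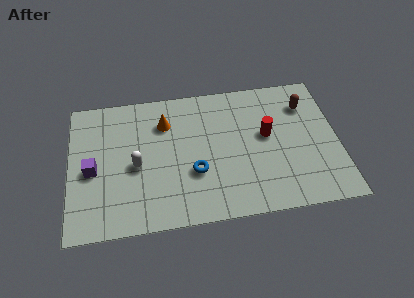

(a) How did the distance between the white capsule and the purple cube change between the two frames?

-1.0

They were about 2.9 units apart before and 1.9 after — 1.0 units closer together.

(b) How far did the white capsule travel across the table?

2.5

From (1.4, 5.3) to (2.9, 3.3), the white capsule covered √(1.5² + 2.0²) ≈ 2.5 units.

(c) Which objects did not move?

the brown capsule and the red cylinder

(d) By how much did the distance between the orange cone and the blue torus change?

+0.6

They were about 2.4 units apart before and 3.0 after — 0.6 units further apart.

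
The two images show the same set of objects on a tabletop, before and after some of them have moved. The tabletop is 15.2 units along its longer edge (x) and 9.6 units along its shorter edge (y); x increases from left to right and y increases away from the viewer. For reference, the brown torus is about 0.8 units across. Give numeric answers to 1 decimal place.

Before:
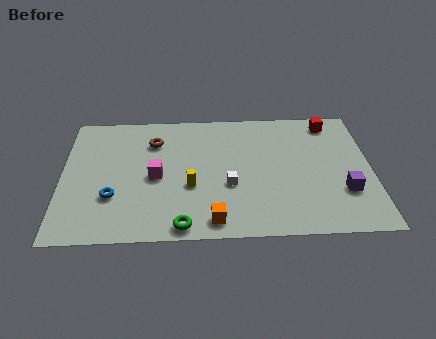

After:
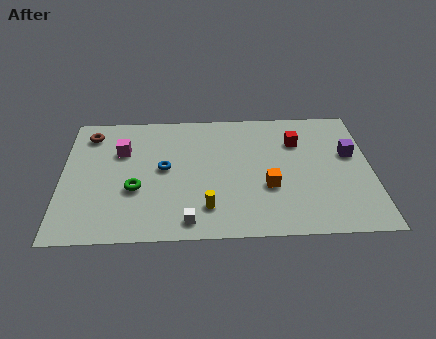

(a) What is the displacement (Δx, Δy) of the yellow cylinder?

(0.8, -1.6)

The yellow cylinder was at about (6.3, 3.7) and moved to about (7.1, 2.1).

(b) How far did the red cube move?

2.2

The red cube was near (13.3, 8.3) before and (11.6, 6.9) after, so it travelled √(1.7² + 1.4²) ≈ 2.2 units.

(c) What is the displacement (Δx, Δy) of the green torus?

(-2.3, 2.7)

From the two frames, the green torus sits at roughly (5.9, 0.9) before and (3.6, 3.6) after.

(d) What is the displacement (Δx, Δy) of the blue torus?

(2.5, 2.0)

The blue torus was at about (2.5, 3.1) and moved to about (5.0, 5.1).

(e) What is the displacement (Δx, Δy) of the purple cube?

(0.4, 2.8)

From the two frames, the purple cube sits at roughly (13.8, 3.0) before and (14.2, 5.8) after.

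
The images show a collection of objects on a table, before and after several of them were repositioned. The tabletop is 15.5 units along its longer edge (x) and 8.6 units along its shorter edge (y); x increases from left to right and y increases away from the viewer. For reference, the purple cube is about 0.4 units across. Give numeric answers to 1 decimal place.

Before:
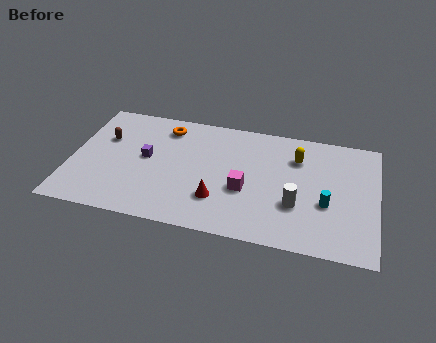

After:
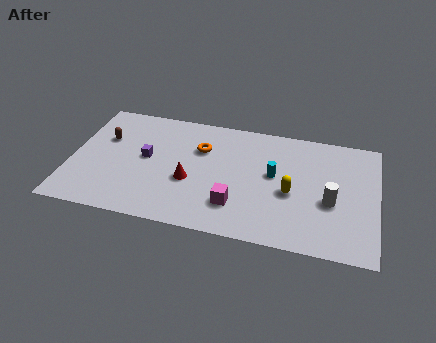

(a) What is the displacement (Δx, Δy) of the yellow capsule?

(-0.2, -2.6)

The yellow capsule was at about (11.4, 6.3) and moved to about (11.2, 3.7).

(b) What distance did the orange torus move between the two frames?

2.2

The orange torus was near (4.6, 7.1) before and (6.5, 5.9) after, so it travelled √(1.9² + 1.2²) ≈ 2.2 units.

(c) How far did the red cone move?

1.8

The red cone was near (7.6, 2.4) before and (6.1, 3.4) after, so it travelled √(1.5² + 1.0²) ≈ 1.8 units.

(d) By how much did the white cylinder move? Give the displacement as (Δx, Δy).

(1.7, 0.6)

The white cylinder was at about (11.5, 2.9) and moved to about (13.2, 3.5).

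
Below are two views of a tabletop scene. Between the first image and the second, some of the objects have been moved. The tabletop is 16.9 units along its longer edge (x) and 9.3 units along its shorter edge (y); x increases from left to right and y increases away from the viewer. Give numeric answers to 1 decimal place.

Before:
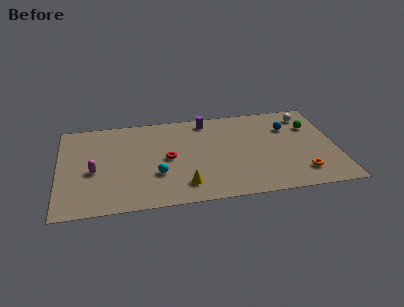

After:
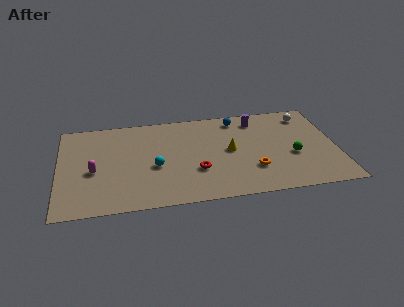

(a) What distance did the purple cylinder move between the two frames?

3.1

The purple cylinder moved from about (9.1, 8.1) to (12.2, 7.7), a distance of √(3.1² + 0.4²) ≈ 3.1.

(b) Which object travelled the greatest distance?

the yellow cone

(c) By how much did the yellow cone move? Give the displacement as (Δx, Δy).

(2.9, 3.0)

The yellow cone started near (7.5, 1.8) and ended near (10.4, 4.8).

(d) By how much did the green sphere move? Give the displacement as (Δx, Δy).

(-1.3, -2.8)

The green sphere was at about (15.5, 6.5) and moved to about (14.2, 3.7).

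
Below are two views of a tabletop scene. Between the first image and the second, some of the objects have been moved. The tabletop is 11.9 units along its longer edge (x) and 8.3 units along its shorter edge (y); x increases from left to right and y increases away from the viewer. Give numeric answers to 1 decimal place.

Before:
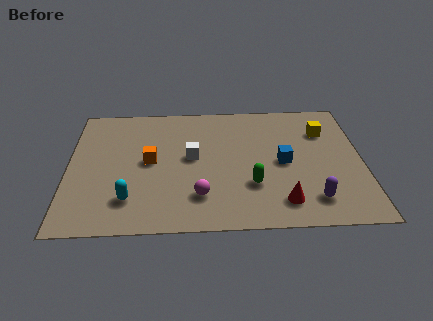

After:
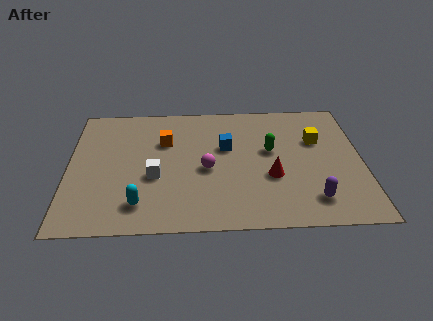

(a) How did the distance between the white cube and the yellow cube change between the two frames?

+1.3

The distance was about 5.6 in the first image and 6.9 in the second, so they moved 1.3 units further apart.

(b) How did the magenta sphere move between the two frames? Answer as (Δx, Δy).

(0.3, 1.7)

The magenta sphere was at about (5.3, 2.0) and moved to about (5.6, 3.7).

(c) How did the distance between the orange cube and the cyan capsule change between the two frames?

+1.6

The distance was about 2.5 in the first image and 4.1 in the second, so they moved 1.6 units further apart.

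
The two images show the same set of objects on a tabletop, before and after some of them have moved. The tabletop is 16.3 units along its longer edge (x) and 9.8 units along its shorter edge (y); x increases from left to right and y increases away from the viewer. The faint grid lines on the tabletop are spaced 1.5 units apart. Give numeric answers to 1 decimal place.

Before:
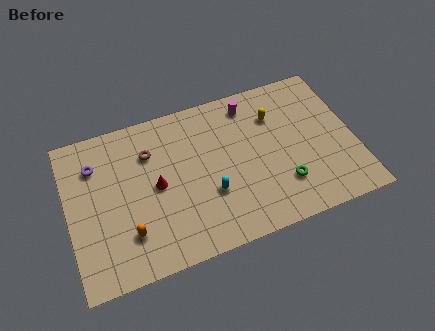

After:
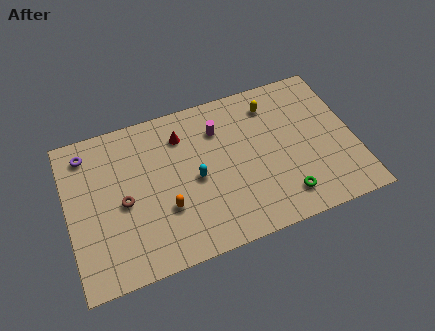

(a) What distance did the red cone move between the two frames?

3.2

The red cone was near (5.0, 4.9) before and (6.7, 7.6) after, so it travelled √(1.7² + 2.7²) ≈ 3.2 units.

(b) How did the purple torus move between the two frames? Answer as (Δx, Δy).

(-0.4, 0.9)

The purple torus started near (1.7, 7.3) and ended near (1.3, 8.2).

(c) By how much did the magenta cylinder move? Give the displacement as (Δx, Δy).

(-1.9, -1.0)

From the two frames, the magenta cylinder sits at roughly (10.7, 8.3) before and (8.8, 7.3) after.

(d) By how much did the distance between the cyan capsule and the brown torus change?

-0.7

They were about 4.8 units apart before and 4.1 after — 0.7 units closer together.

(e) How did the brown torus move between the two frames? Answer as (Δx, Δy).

(-1.7, -2.6)

From the two frames, the brown torus sits at roughly (4.8, 7.1) before and (3.1, 4.5) after.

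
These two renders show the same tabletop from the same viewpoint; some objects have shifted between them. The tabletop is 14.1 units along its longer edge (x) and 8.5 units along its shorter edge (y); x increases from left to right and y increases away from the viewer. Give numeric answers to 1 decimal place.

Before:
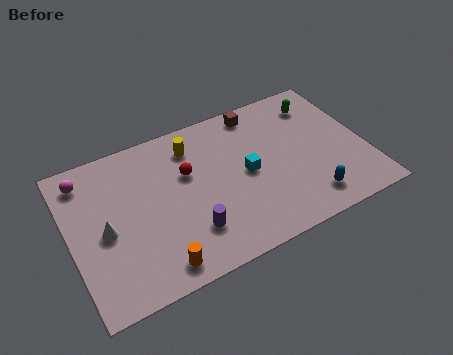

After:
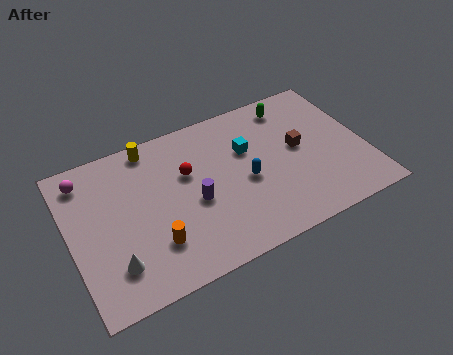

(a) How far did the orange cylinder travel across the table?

1.2

The orange cylinder moved from about (3.7, 1.1) to (3.7, 2.3), a distance of √(0.0² + 1.2²) ≈ 1.2.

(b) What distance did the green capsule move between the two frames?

1.4

From (12.3, 6.8) to (11.0, 7.2), the green capsule covered √(1.3² + 0.4²) ≈ 1.4 units.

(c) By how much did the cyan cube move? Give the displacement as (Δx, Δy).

(0.2, 1.3)

The cyan cube started near (8.4, 4.2) and ended near (8.6, 5.5).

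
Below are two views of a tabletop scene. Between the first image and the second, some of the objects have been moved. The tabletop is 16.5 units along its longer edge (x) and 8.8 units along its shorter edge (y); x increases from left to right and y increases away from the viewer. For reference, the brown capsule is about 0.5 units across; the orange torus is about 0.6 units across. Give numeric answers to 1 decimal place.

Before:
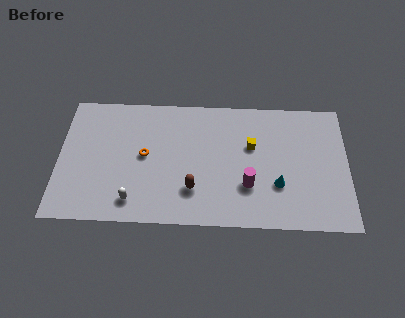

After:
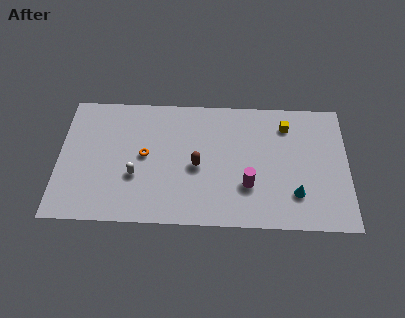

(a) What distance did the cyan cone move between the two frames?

1.2

The cyan cone was near (12.5, 2.9) before and (13.5, 2.3) after, so it travelled √(1.0² + 0.6²) ≈ 1.2 units.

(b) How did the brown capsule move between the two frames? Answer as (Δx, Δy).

(0.2, 1.6)

The brown capsule started near (7.7, 2.4) and ended near (7.9, 4.0).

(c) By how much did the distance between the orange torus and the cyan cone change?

+1.1

The distance was about 7.8 in the first image and 8.9 in the second, so they moved 1.1 units further apart.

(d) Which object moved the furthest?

the yellow cube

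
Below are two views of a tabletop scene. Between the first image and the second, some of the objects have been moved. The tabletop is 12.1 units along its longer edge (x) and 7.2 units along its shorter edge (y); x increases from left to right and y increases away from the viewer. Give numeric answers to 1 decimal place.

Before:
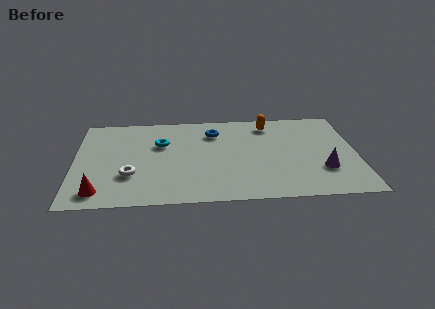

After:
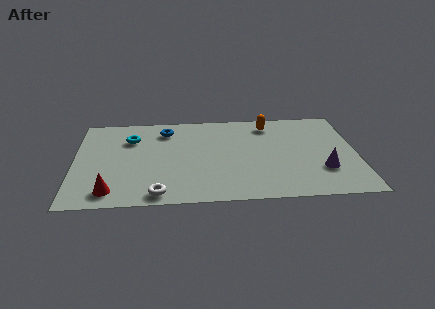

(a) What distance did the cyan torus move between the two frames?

1.4

From (3.7, 4.7) to (2.4, 5.2), the cyan torus covered √(1.3² + 0.5²) ≈ 1.4 units.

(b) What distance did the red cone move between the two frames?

0.5

The red cone moved from about (1.1, 1.1) to (1.6, 1.1), a distance of √(0.5² + 0.0²) ≈ 0.5.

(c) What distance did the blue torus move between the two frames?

2.1

The blue torus moved from about (6.0, 5.5) to (3.9, 5.8), a distance of √(2.1² + 0.3²) ≈ 2.1.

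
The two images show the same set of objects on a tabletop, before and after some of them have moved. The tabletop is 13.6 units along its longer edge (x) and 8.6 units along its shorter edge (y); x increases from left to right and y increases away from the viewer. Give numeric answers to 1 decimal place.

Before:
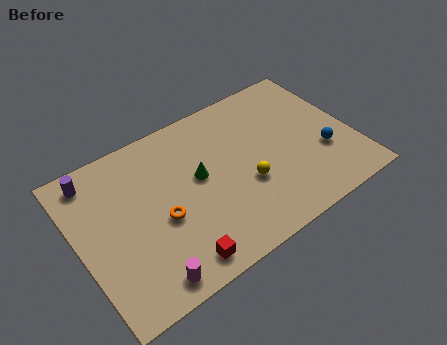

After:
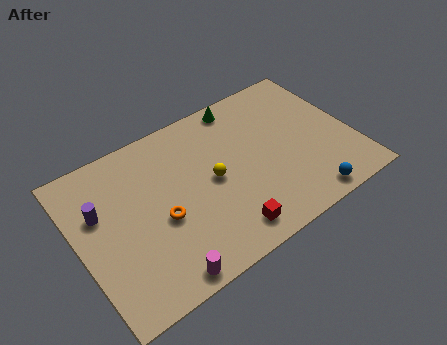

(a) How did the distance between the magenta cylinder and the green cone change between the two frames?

+3.7

The distance was about 5.0 in the first image and 8.7 in the second, so they moved 3.7 units further apart.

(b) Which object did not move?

the orange torus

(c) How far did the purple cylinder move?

1.9

The purple cylinder was near (1.2, 7.4) before and (1.2, 5.5) after, so it travelled √(0.0² + 1.9²) ≈ 1.9 units.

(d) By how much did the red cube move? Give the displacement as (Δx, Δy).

(2.5, 0.2)

The red cube started near (4.2, 1.1) and ended near (6.7, 1.3).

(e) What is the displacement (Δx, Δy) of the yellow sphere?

(-1.5, 1.1)

From the two frames, the yellow sphere sits at roughly (8.1, 3.2) before and (6.6, 4.3) after.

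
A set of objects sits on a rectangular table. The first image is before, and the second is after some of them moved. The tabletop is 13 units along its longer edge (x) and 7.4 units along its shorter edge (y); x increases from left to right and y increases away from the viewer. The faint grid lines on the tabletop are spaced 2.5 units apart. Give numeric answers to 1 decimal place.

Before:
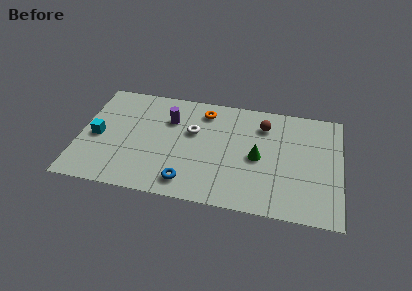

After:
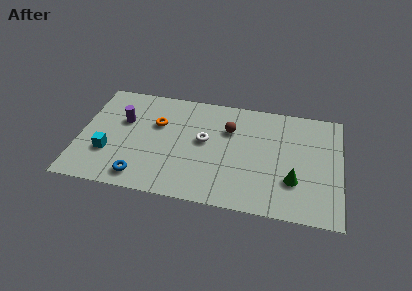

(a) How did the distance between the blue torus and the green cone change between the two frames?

+3.5

Before: roughly 4.1 units apart; after: 7.6. That's 3.5 units further apart.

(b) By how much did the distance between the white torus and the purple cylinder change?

+2.8

The distance was about 1.3 in the first image and 4.1 in the second, so they moved 2.8 units further apart.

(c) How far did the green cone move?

2.2

The green cone moved from about (8.9, 3.5) to (10.7, 2.3), a distance of √(1.8² + 1.2²) ≈ 2.2.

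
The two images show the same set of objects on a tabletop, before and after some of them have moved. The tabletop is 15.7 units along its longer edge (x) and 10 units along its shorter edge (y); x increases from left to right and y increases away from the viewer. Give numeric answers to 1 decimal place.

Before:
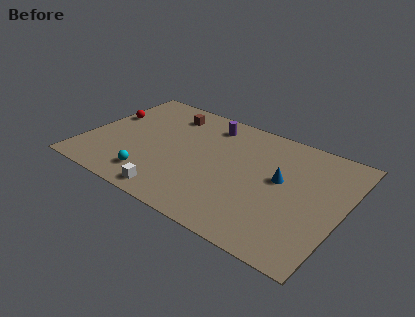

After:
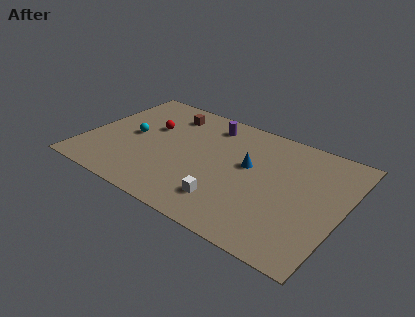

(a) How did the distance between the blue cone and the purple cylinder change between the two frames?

-1.8

Before: roughly 5.6 units apart; after: 3.8. That's 1.8 units closer together.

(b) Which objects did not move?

the purple cylinder and the brown cube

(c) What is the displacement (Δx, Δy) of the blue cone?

(-2.0, 0.2)

From the two frames, the blue cone sits at roughly (11.9, 5.6) before and (9.9, 5.8) after.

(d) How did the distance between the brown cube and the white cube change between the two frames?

+0.4

They were about 7.2 units apart before and 7.6 after — 0.4 units further apart.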